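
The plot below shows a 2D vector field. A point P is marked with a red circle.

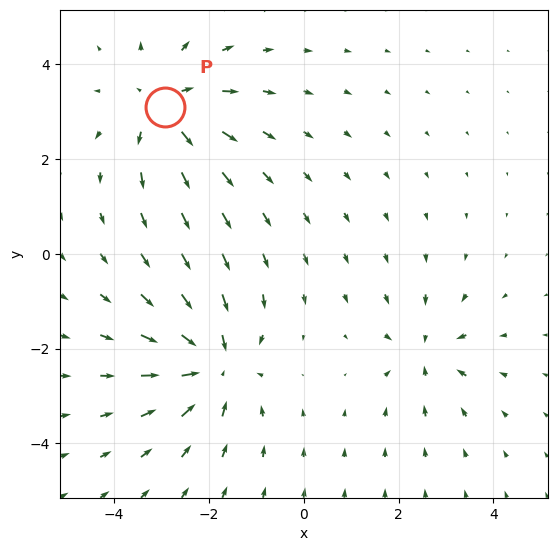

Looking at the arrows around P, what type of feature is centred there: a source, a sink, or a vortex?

source

At P (-2.9, 3.1) the arrows spread outward. Divergence about +4, curl ≈0 — positive divergence with near-zero curl is a source.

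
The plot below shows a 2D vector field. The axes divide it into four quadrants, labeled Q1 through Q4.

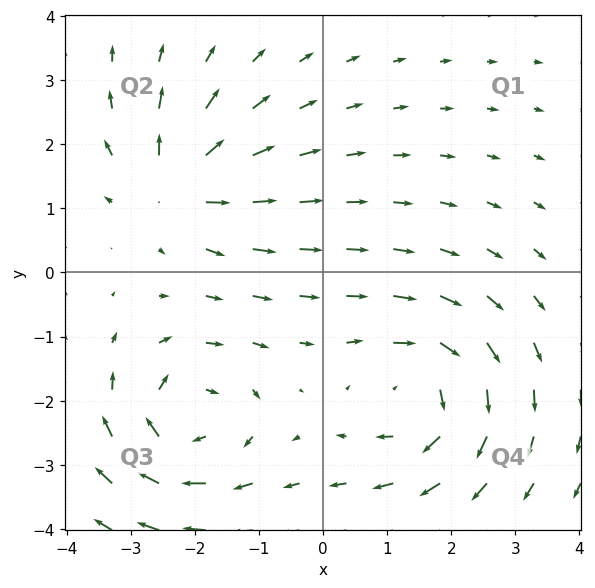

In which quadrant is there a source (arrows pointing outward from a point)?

Q2

The source sits at approximately (-2.3, 1.4), which lies in quadrant Q2. The divergence there is about +5, positive as expected for a source.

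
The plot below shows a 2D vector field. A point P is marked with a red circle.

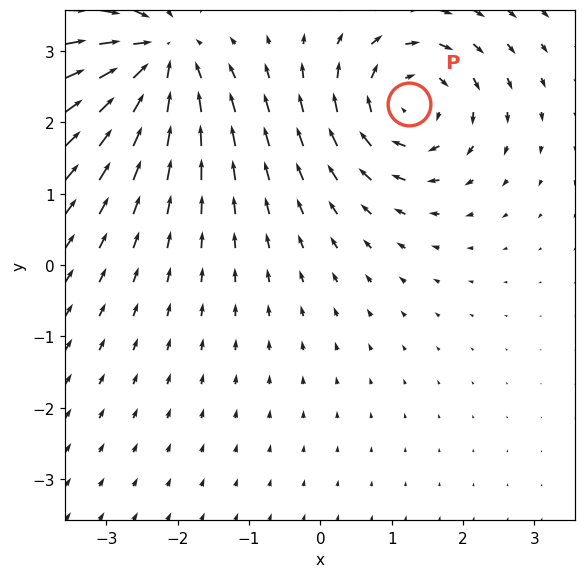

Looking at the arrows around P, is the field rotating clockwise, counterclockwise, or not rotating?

Near P at (1.2, 2.3) the arrows circulate clockwise. The curl (z-component) there is about -5; negative curl means clockwise rotation.

clockwise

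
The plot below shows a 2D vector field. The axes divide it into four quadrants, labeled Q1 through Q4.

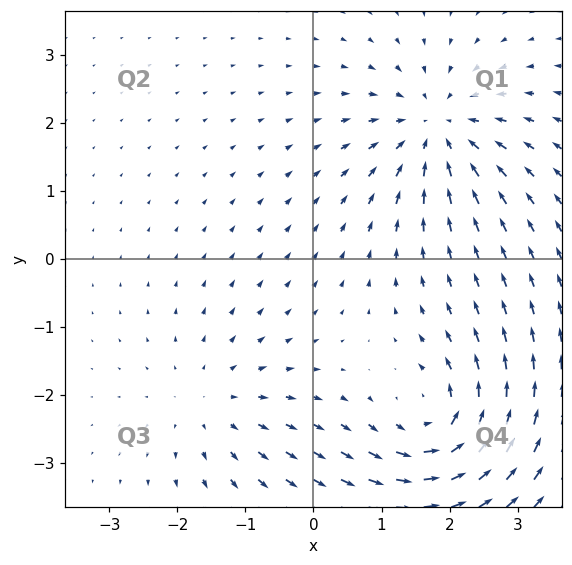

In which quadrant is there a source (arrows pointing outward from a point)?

The source sits at approximately (-1.5, -2.1), which lies in quadrant Q3. The divergence there is about +2, positive as expected for a source.

Q3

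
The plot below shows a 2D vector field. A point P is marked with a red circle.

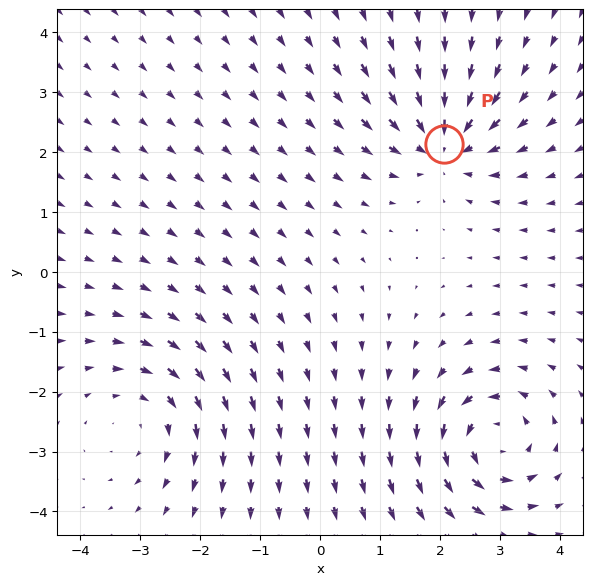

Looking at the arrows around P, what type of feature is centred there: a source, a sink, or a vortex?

At P (2.1, 2.1) the arrows converge inward. Divergence about -6, curl ≈0 — negative divergence with near-zero curl is a sink.

sink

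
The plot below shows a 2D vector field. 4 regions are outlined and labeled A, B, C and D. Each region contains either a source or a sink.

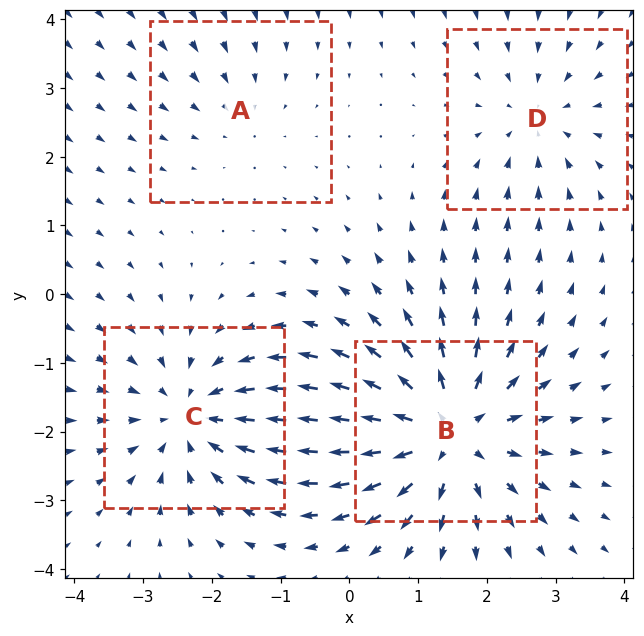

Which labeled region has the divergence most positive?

Divergence at each region's feature centre — A: about -2, B: about +6, C: about -5, D: about -3. Region B is most positive.

B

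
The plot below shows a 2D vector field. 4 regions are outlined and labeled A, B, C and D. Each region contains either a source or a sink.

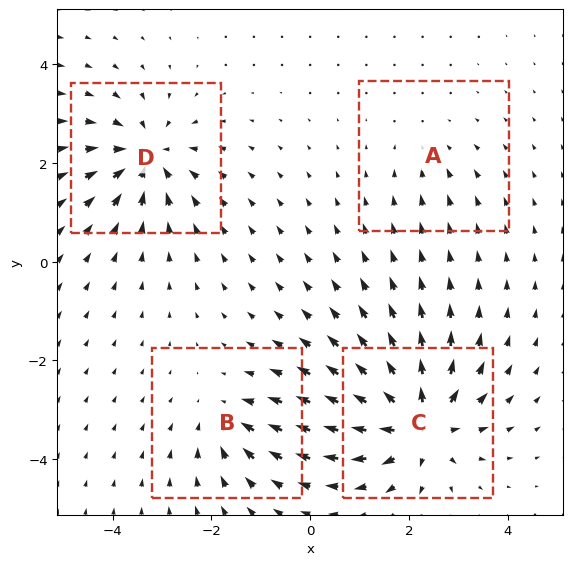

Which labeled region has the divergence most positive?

C

Divergence at each region's feature centre — A: about -2, B: about -4, C: about +8, D: about -6. Region C is most positive.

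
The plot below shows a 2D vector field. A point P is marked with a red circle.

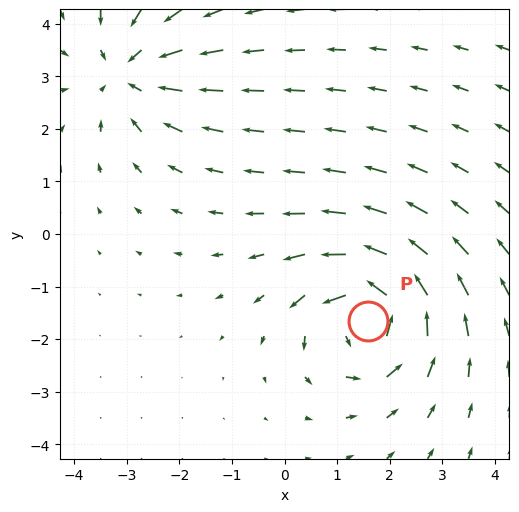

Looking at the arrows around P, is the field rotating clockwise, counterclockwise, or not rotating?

Near P at (1.6, -1.7) the arrows circulate counterclockwise. The curl (z-component) there is about +6; positive curl means counterclockwise rotation.

counterclockwise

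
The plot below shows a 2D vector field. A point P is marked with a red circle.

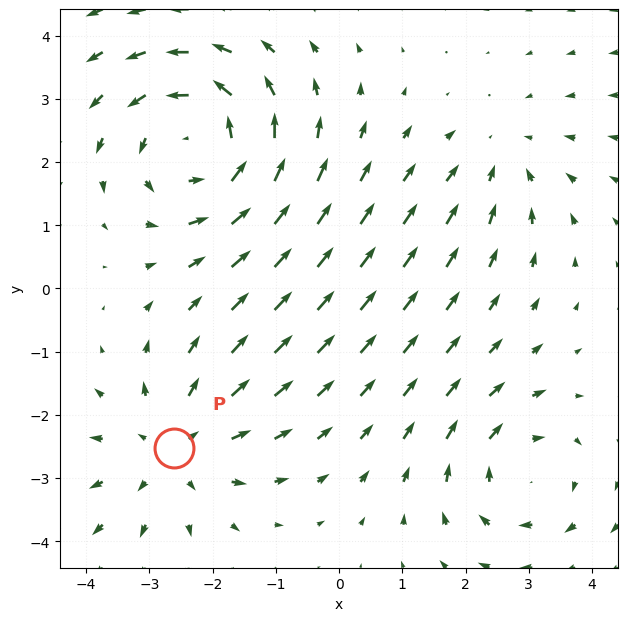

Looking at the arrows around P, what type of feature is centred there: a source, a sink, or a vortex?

At P (-2.6, -2.5) the arrows spread outward. Divergence about +3, curl ≈0 — positive divergence with near-zero curl is a source.

source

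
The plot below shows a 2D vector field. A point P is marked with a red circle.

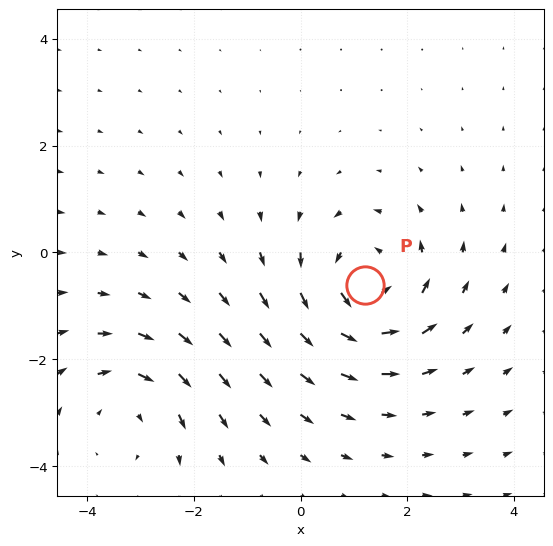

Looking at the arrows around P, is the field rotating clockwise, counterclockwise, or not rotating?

Near P at (1.2, -0.6) the arrows circulate counterclockwise. The curl (z-component) there is about +4; positive curl means counterclockwise rotation.

counterclockwise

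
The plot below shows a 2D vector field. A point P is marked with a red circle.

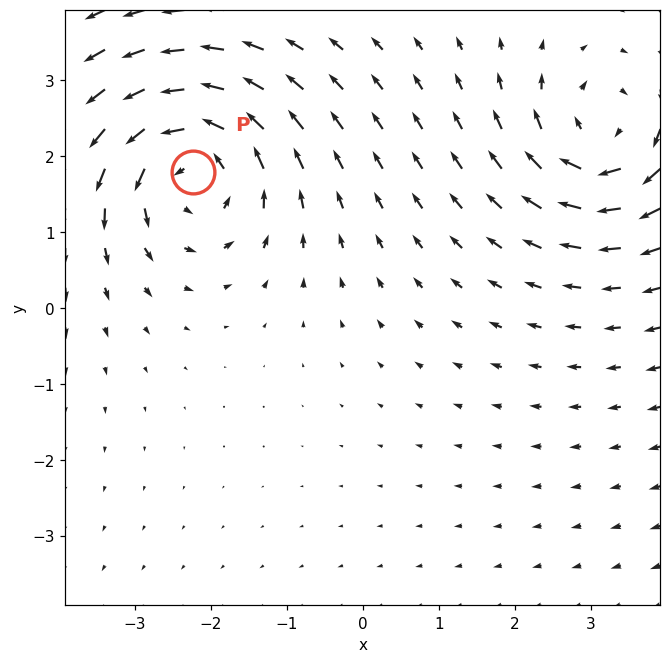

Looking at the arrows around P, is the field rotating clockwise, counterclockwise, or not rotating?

counterclockwise

Near P at (-2.2, 1.8) the arrows circulate counterclockwise. The curl (z-component) there is about +4; positive curl means counterclockwise rotation.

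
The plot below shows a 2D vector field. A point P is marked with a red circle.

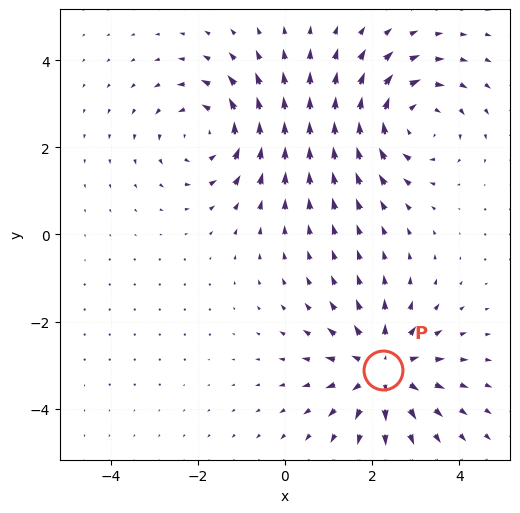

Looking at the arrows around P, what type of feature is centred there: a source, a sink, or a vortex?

source

At P (2.2, -3.1) the arrows spread outward. Divergence about +5, curl ≈0 — positive divergence with near-zero curl is a source.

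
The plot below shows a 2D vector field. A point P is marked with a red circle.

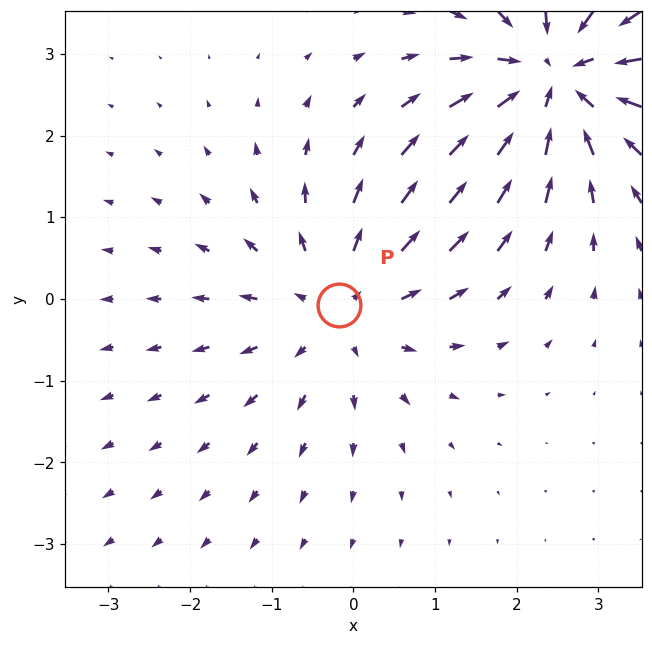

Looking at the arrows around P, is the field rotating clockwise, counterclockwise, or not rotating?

Near P at (-0.2, -0.1) the arrows show no circulation. The curl there is ≈0.

not rotating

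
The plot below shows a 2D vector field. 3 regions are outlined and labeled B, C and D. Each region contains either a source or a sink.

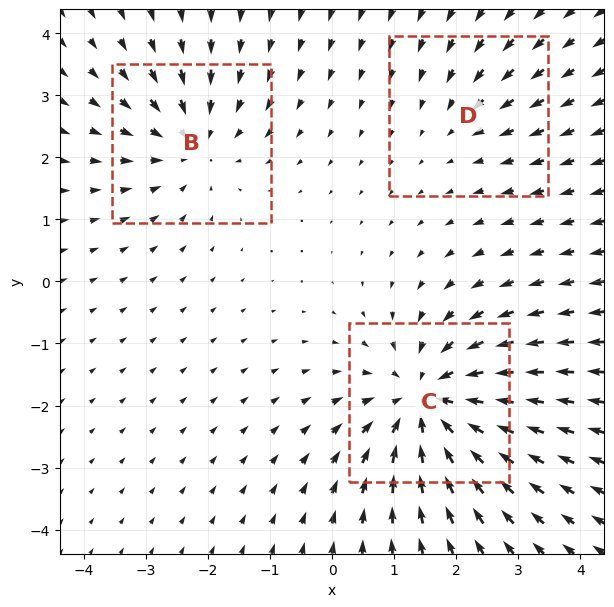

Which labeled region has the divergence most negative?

C

Divergence at each region's feature centre — B: about -3, C: about -5, D: about -2. Region C is most negative.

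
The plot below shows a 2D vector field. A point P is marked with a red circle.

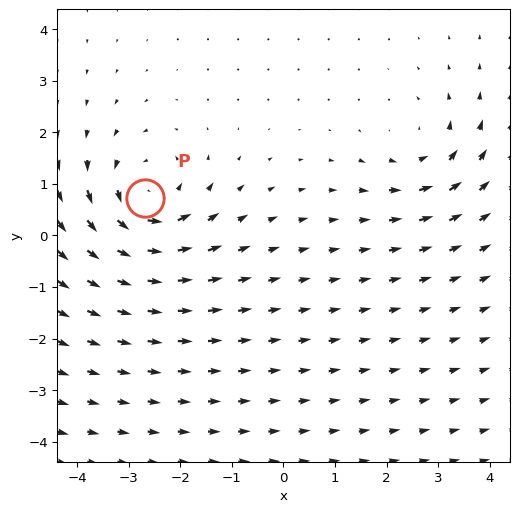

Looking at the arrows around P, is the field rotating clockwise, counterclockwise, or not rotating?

counterclockwise

Near P at (-2.7, 0.7) the arrows circulate counterclockwise. The curl (z-component) there is about +5; positive curl means counterclockwise rotation.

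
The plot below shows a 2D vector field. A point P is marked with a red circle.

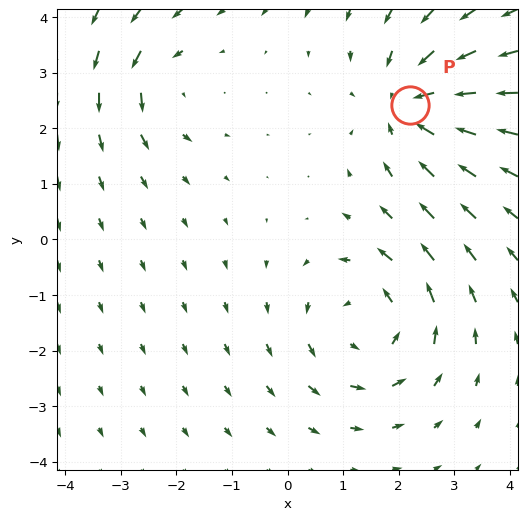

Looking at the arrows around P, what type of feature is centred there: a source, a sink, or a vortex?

At P (2.2, 2.4) the arrows converge inward. Divergence about -4, curl ≈0 — negative divergence with near-zero curl is a sink.

sink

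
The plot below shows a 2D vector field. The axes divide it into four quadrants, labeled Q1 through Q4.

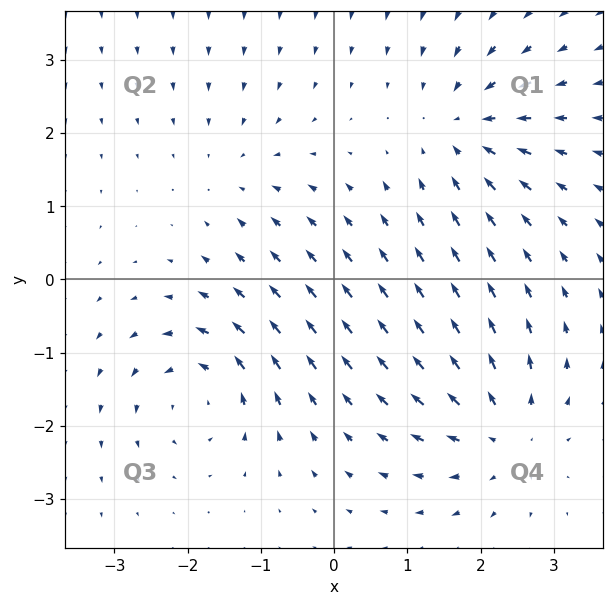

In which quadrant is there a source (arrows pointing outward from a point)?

The source sits at approximately (2.3, -2.1), which lies in quadrant Q4. The divergence there is about +5, positive as expected for a source.

Q4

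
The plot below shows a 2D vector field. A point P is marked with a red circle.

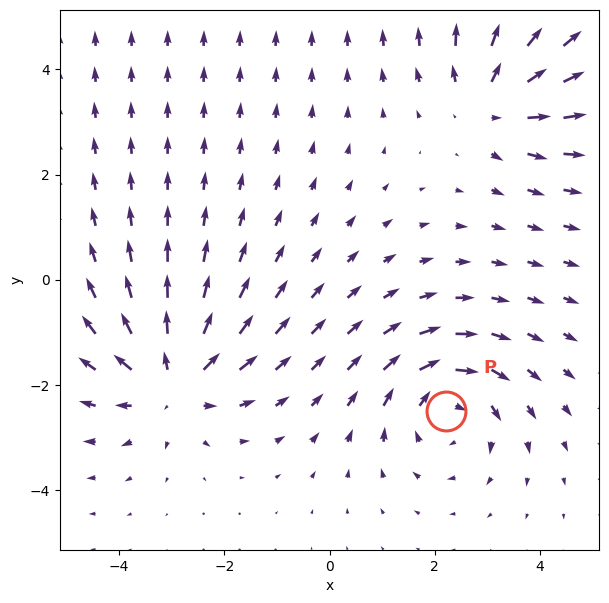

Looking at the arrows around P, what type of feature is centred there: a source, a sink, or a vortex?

At P (2.2, -2.5) the arrows circulate clockwise. Divergence ≈0, curl about -4 — near-zero divergence with nonzero curl is a vortex.

vortex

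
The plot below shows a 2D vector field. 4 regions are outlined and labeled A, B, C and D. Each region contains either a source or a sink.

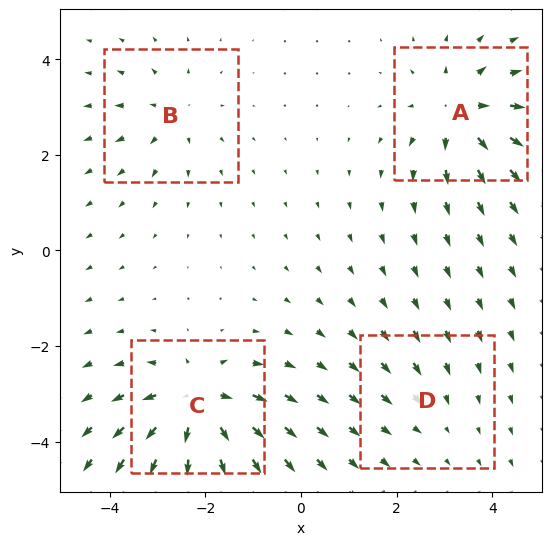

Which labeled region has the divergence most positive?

C

Divergence at each region's feature centre — A: about +6, B: about +4, C: about +7, D: about -2. Region C is most positive.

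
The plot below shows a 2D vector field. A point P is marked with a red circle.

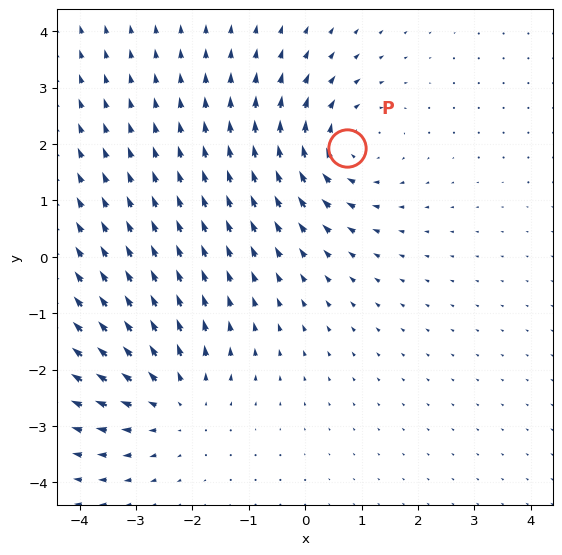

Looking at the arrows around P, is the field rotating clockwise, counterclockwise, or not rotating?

clockwise

Near P at (0.7, 1.9) the arrows circulate clockwise. The curl (z-component) there is about -3; negative curl means clockwise rotation.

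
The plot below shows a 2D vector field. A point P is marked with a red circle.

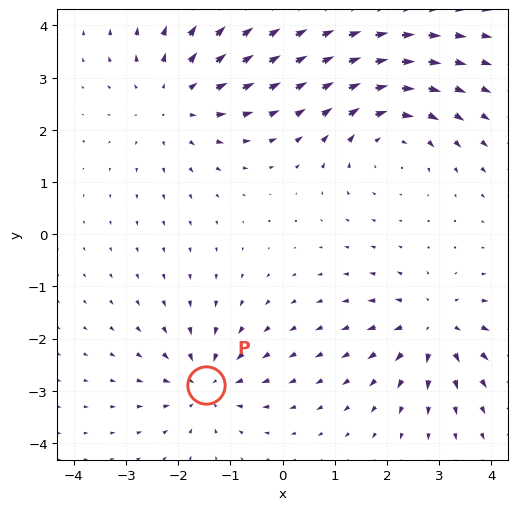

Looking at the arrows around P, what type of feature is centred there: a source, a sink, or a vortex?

At P (-1.5, -2.9) the arrows converge inward. Divergence about -4, curl ≈0 — negative divergence with near-zero curl is a sink.

sink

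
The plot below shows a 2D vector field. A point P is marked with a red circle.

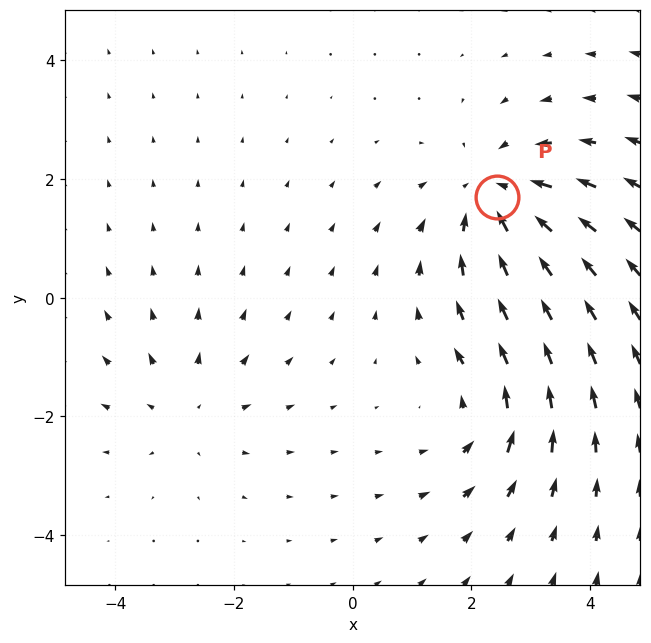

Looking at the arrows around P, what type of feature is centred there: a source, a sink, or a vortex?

sink

At P (2.4, 1.7) the arrows converge inward. Divergence about -4, curl ≈0 — negative divergence with near-zero curl is a sink.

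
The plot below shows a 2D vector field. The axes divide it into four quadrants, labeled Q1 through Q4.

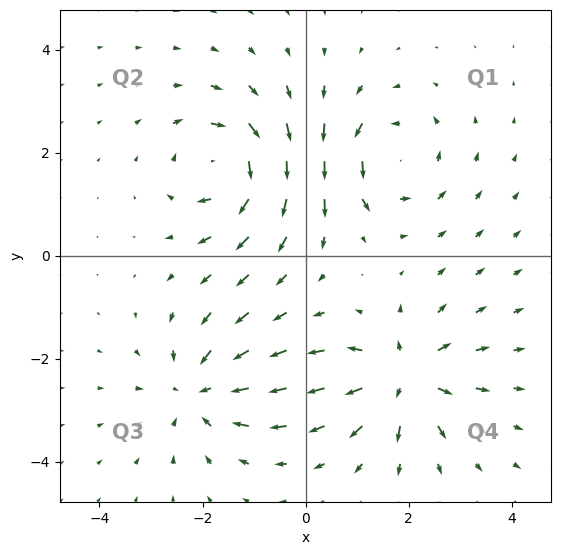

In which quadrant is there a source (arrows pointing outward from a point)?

Q4

The source sits at approximately (1.9, -2.4), which lies in quadrant Q4. The divergence there is about +5, positive as expected for a source.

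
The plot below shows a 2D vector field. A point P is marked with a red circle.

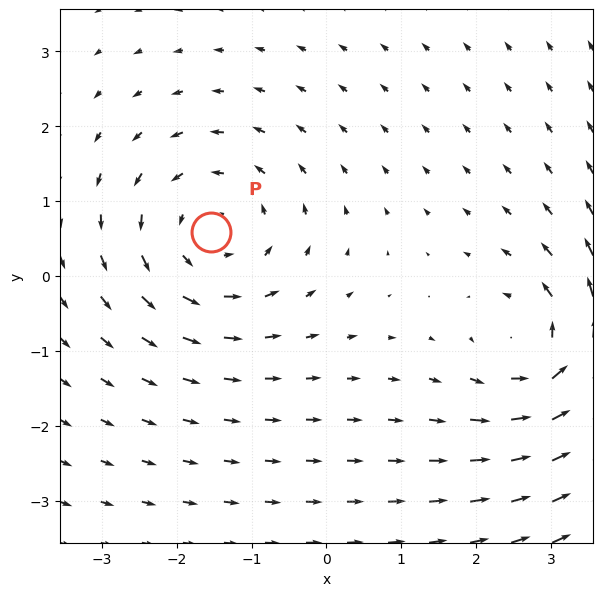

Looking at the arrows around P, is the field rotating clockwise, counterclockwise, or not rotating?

Near P at (-1.5, 0.6) the arrows circulate counterclockwise. The curl (z-component) there is about +3; positive curl means counterclockwise rotation.

counterclockwise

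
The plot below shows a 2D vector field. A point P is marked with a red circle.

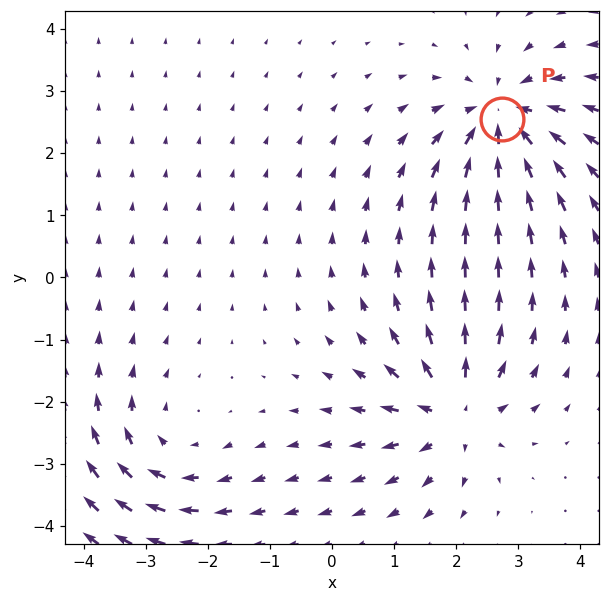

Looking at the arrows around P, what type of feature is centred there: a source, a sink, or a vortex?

At P (2.7, 2.5) the arrows converge inward. Divergence about -6, curl ≈0 — negative divergence with near-zero curl is a sink.

sink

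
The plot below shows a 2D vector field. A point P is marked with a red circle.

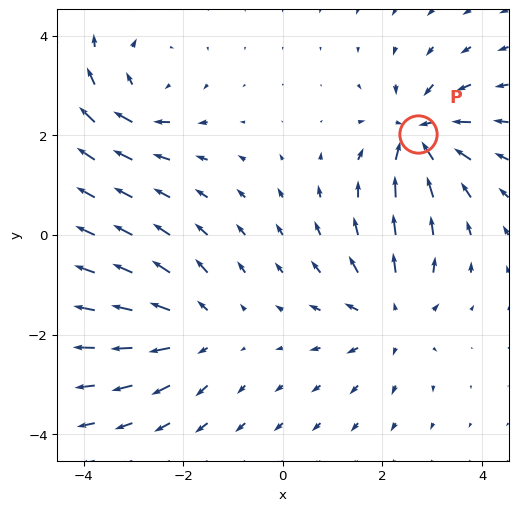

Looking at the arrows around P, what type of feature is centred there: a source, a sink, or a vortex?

At P (2.7, 2.0) the arrows converge inward. Divergence about -6, curl ≈0 — negative divergence with near-zero curl is a sink.

sink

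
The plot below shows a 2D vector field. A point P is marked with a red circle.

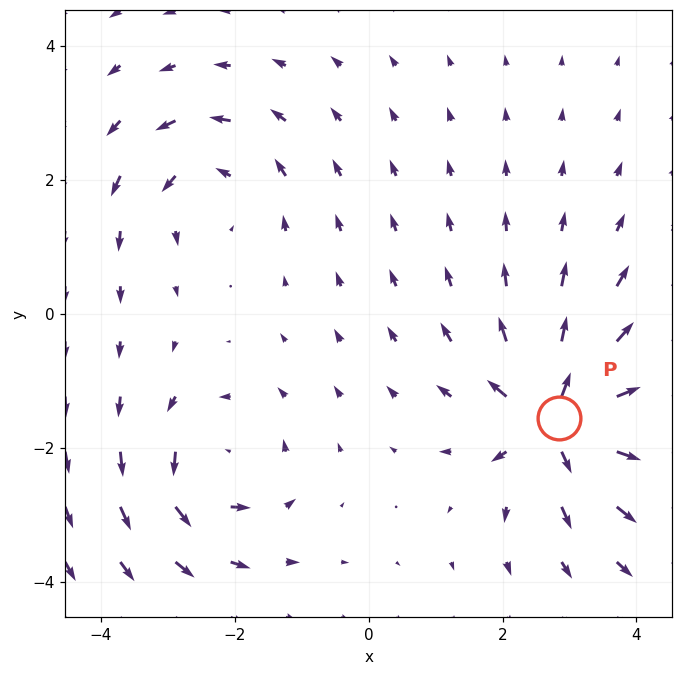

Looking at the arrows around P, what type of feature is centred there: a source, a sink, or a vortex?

source

At P (2.8, -1.6) the arrows spread outward. Divergence about +6, curl ≈0 — positive divergence with near-zero curl is a source.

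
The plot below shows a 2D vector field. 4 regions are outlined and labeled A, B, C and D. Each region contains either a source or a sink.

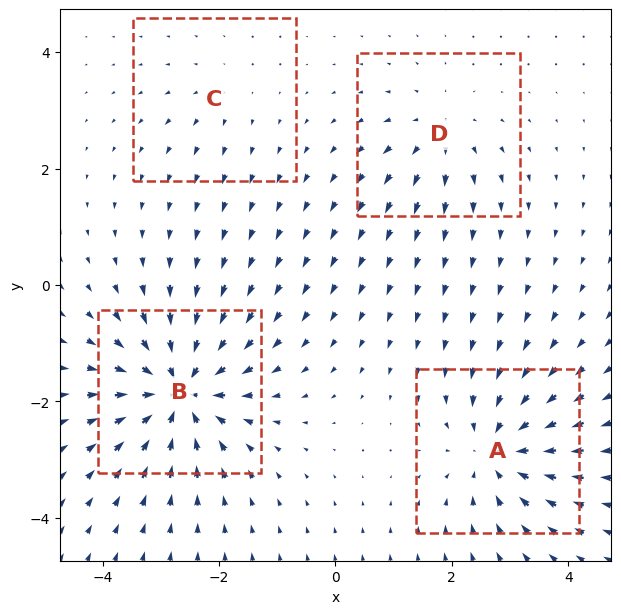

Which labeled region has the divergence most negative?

B

Divergence at each region's feature centre — A: about -6, B: about -8, C: about +2, D: about +4. Region B is most negative.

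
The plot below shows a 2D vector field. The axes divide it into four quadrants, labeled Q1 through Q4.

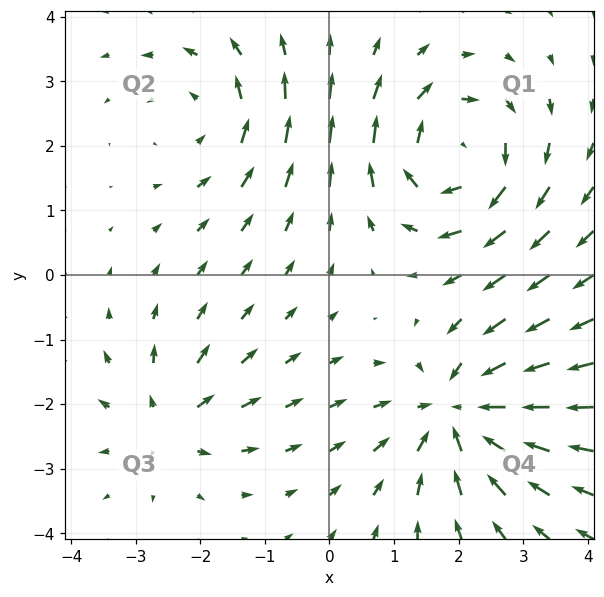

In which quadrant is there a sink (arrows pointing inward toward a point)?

Q4

The sink sits at approximately (2.0, -2.1), which lies in quadrant Q4. The divergence there is about -5, negative as expected for a sink.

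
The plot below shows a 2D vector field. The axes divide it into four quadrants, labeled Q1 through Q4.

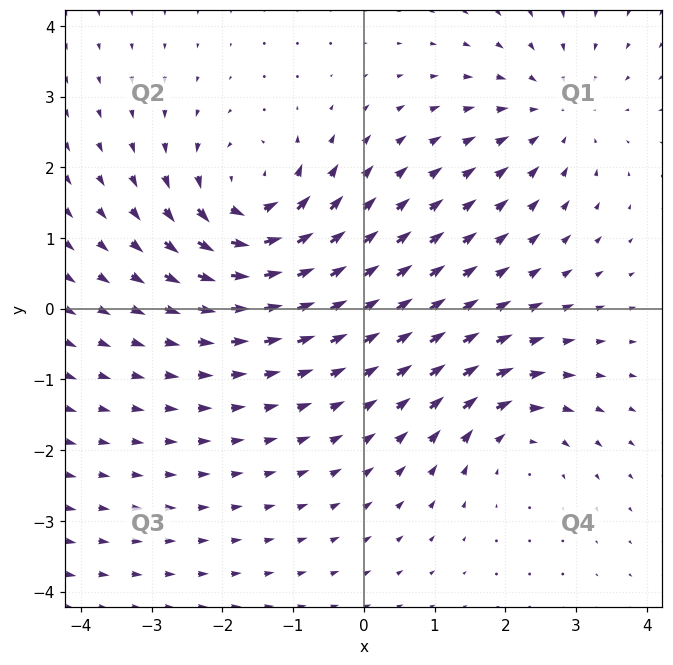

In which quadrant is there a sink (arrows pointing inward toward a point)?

Q1

The sink sits at approximately (2.7, 2.7), which lies in quadrant Q1. The divergence there is about -3, negative as expected for a sink.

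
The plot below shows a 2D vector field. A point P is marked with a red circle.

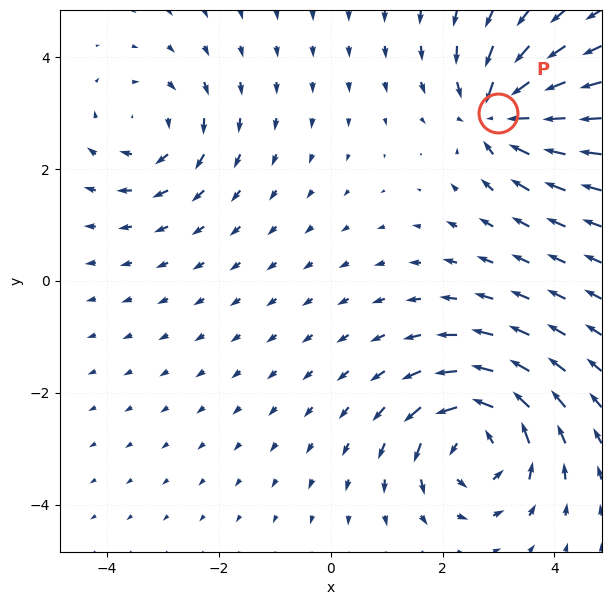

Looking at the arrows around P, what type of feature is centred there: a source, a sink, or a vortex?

sink

At P (3.0, 3.0) the arrows converge inward. Divergence about -5, curl ≈0 — negative divergence with near-zero curl is a sink.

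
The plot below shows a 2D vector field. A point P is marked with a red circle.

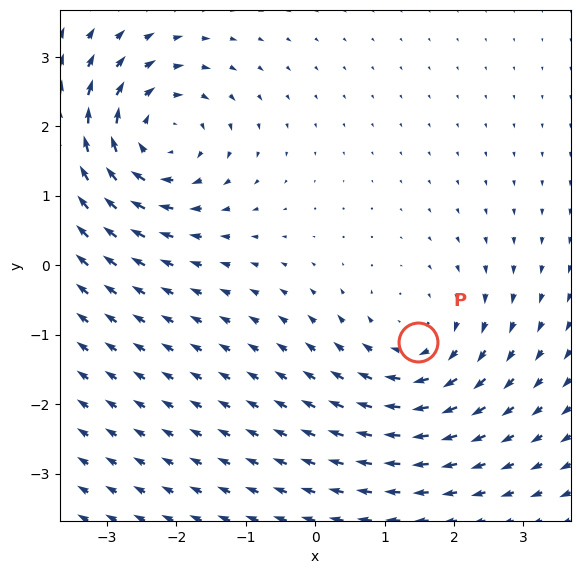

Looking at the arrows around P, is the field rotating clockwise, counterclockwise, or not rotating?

Near P at (1.5, -1.1) the arrows circulate clockwise. The curl (z-component) there is about -3; negative curl means clockwise rotation.

clockwise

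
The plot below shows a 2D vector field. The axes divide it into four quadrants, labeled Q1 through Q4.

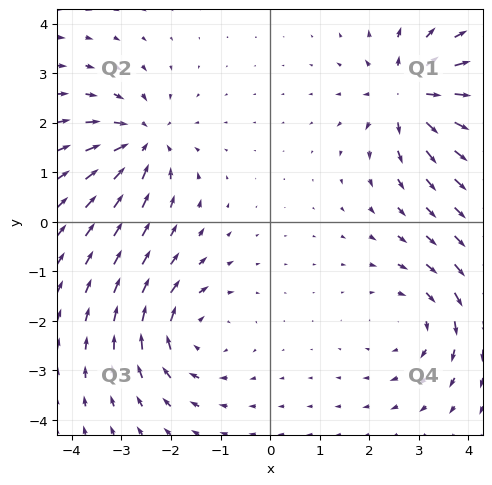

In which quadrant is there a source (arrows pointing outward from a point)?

The source sits at approximately (2.8, 2.6), which lies in quadrant Q1. The divergence there is about +6, positive as expected for a source.

Q1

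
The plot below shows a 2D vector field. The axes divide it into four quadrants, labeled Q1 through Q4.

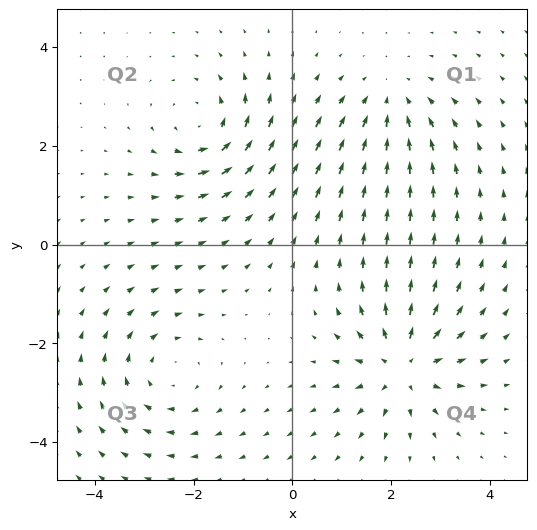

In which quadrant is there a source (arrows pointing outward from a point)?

Q4

The source sits at approximately (2.2, -2.4), which lies in quadrant Q4. The divergence there is about +6, positive as expected for a source.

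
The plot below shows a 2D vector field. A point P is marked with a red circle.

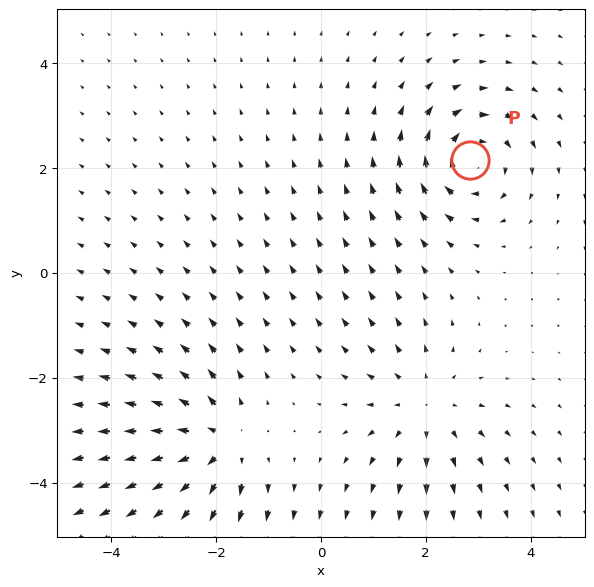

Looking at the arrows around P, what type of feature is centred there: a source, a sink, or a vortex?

At P (2.8, 2.1) the arrows circulate clockwise. Divergence ≈0, curl about -6 — near-zero divergence with nonzero curl is a vortex.

vortex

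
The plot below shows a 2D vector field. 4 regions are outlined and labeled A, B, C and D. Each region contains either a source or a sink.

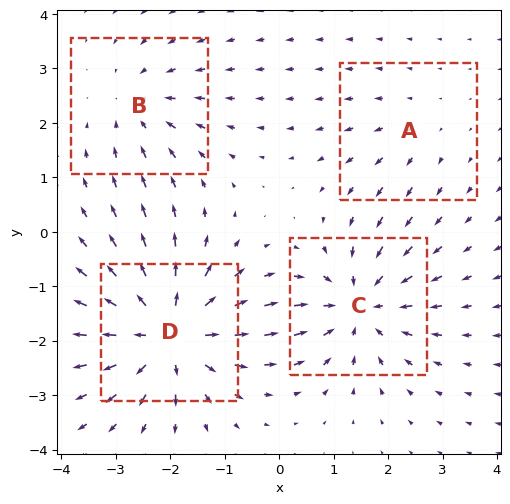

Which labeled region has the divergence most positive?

D

Divergence at each region's feature centre — A: about +2, B: about -3, C: about -5, D: about +7. Region D is most positive.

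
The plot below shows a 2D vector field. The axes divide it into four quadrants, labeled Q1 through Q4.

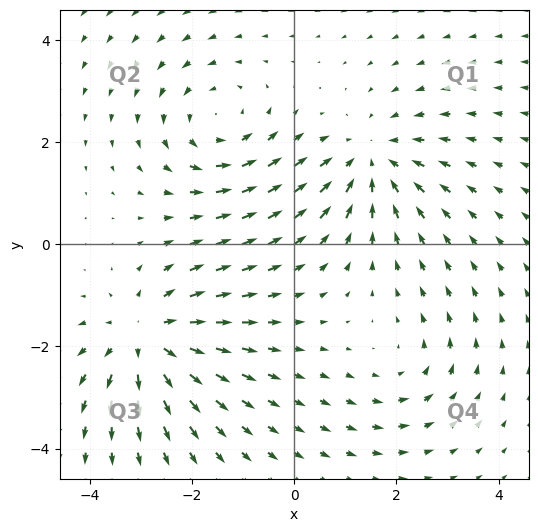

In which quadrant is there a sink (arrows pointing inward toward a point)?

Q1

The sink sits at approximately (1.5, 1.6), which lies in quadrant Q1. The divergence there is about -3, negative as expected for a sink.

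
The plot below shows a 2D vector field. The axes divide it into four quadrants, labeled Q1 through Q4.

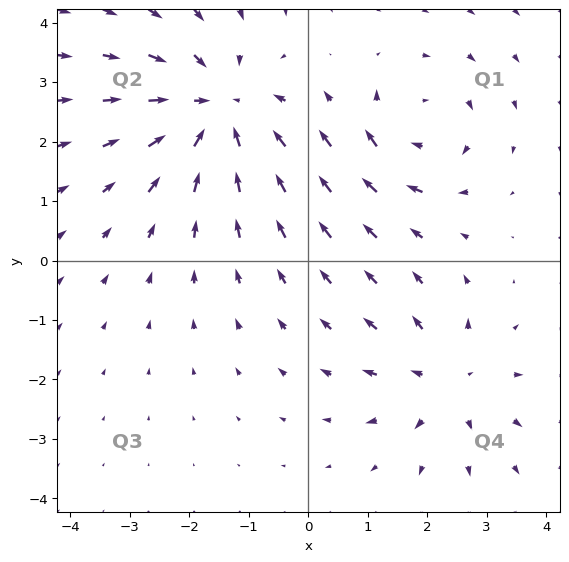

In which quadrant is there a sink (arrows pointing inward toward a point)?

The sink sits at approximately (-1.5, 2.5), which lies in quadrant Q2. The divergence there is about -5, negative as expected for a sink.

Q2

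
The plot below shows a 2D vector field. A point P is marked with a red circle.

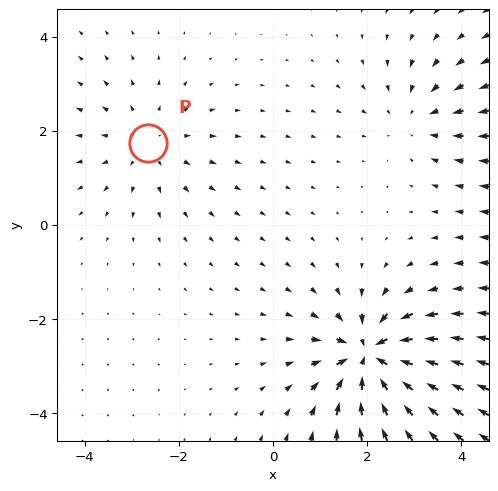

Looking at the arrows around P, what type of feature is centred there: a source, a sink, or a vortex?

source

At P (-2.7, 1.7) the arrows spread outward. Divergence about +3, curl ≈0 — positive divergence with near-zero curl is a source.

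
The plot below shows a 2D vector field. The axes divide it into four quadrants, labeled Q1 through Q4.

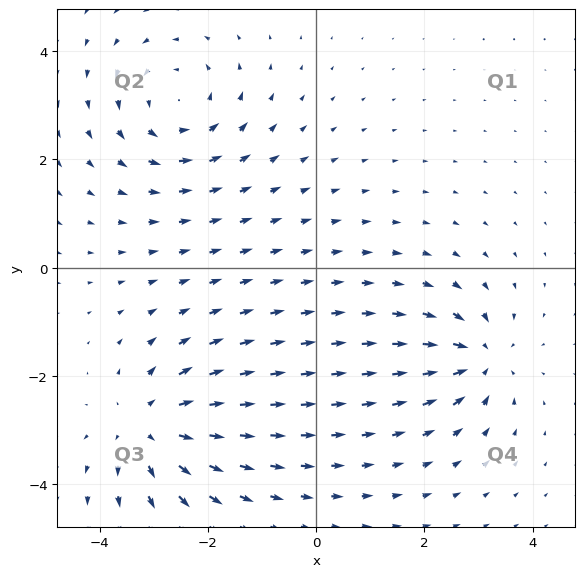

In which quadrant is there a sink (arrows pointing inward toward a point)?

The sink sits at approximately (3.0, -1.7), which lies in quadrant Q4. The divergence there is about -6, negative as expected for a sink.

Q4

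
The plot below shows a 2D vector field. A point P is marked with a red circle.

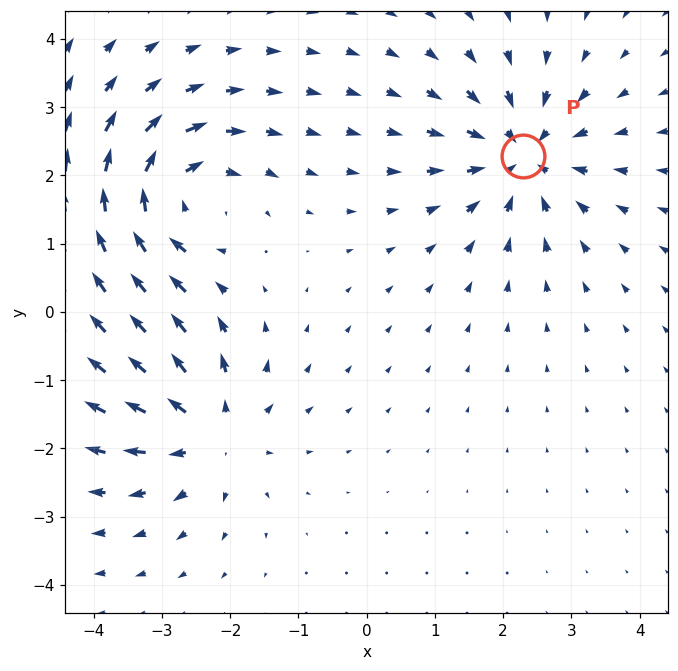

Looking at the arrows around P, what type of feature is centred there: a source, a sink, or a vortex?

sink

At P (2.3, 2.3) the arrows converge inward. Divergence about -5, curl ≈0 — negative divergence with near-zero curl is a sink.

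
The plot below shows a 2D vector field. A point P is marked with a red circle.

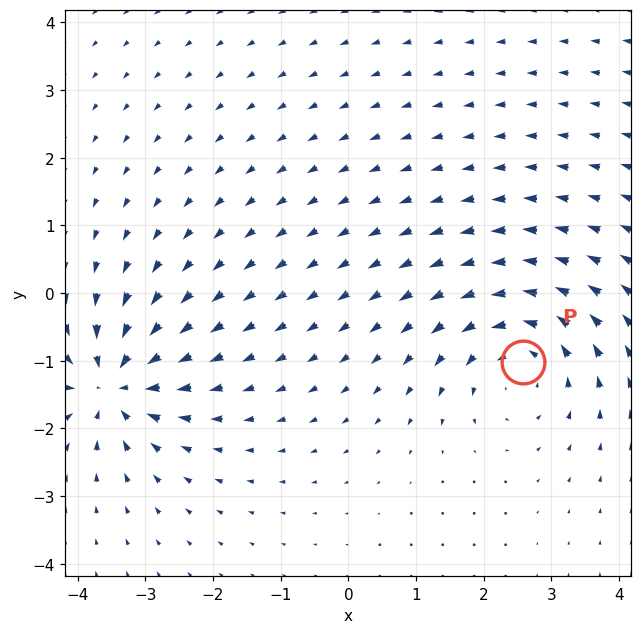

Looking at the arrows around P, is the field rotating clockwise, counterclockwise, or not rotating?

counterclockwise

Near P at (2.6, -1.0) the arrows circulate counterclockwise. The curl (z-component) there is about +5; positive curl means counterclockwise rotation.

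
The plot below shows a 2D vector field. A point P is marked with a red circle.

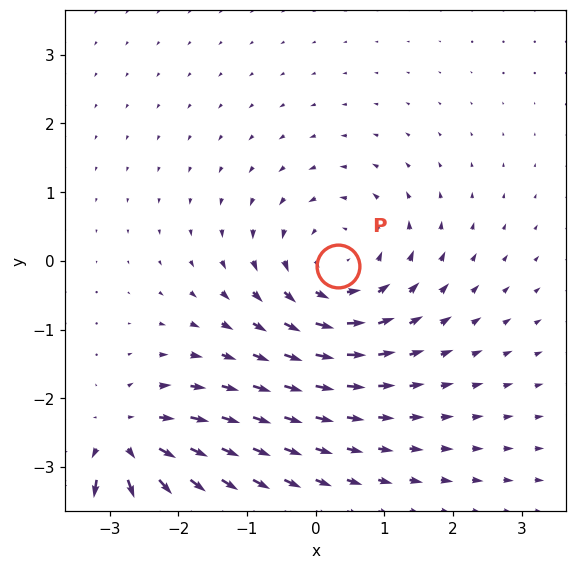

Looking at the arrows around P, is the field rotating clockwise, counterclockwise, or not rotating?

Near P at (0.3, -0.1) the arrows circulate counterclockwise. The curl (z-component) there is about +3; positive curl means counterclockwise rotation.

counterclockwise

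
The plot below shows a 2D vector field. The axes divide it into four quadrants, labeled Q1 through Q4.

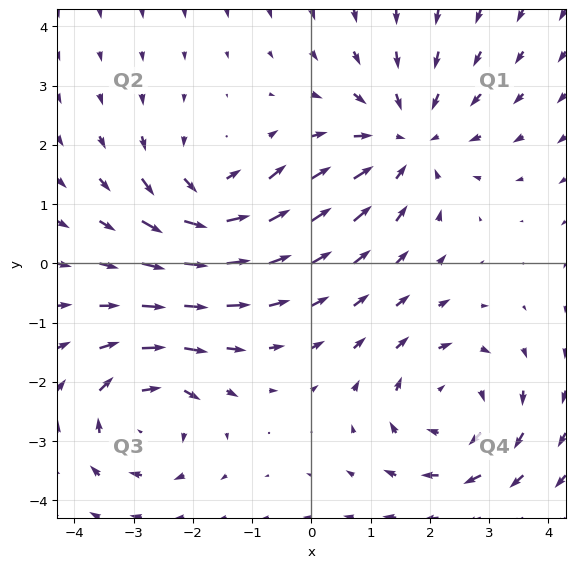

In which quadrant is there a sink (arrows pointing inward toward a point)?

The sink sits at approximately (1.6, 2.1), which lies in quadrant Q1. The divergence there is about -4, negative as expected for a sink.

Q1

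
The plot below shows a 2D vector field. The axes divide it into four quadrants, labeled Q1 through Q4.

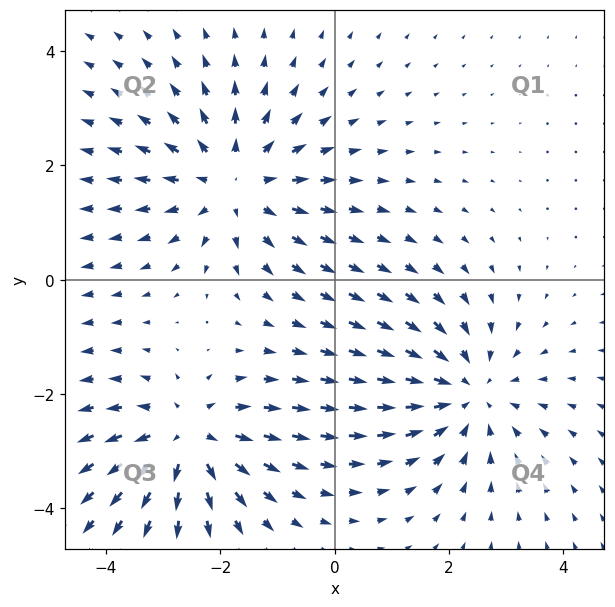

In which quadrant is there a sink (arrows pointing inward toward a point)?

The sink sits at approximately (2.3, -2.0), which lies in quadrant Q4. The divergence there is about -4, negative as expected for a sink.

Q4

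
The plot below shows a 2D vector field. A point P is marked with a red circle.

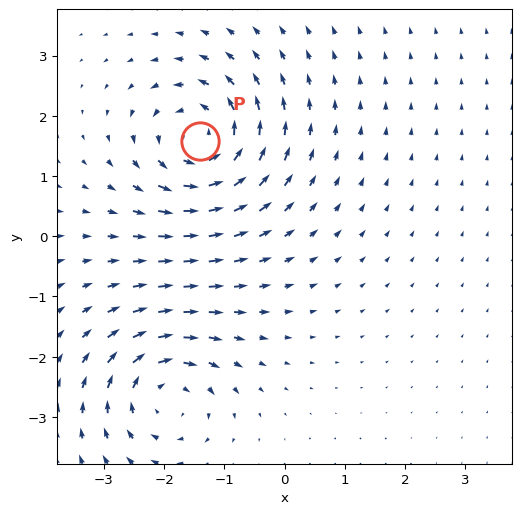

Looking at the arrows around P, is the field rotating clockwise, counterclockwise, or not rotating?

counterclockwise

Near P at (-1.4, 1.6) the arrows circulate counterclockwise. The curl (z-component) there is about +4; positive curl means counterclockwise rotation.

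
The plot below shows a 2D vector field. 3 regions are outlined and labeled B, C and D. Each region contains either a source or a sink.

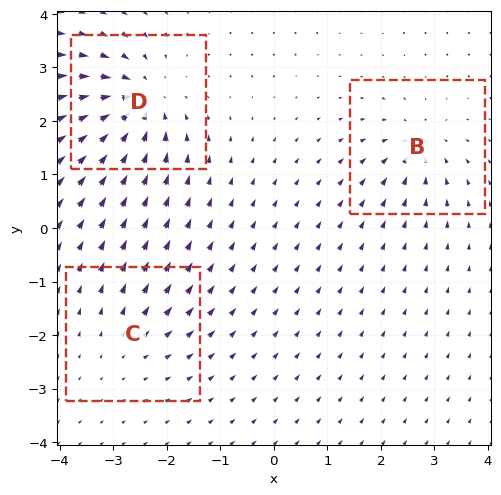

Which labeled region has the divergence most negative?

Divergence at each region's feature centre — B: about -4, C: about +3, D: about -6. Region D is most negative.

D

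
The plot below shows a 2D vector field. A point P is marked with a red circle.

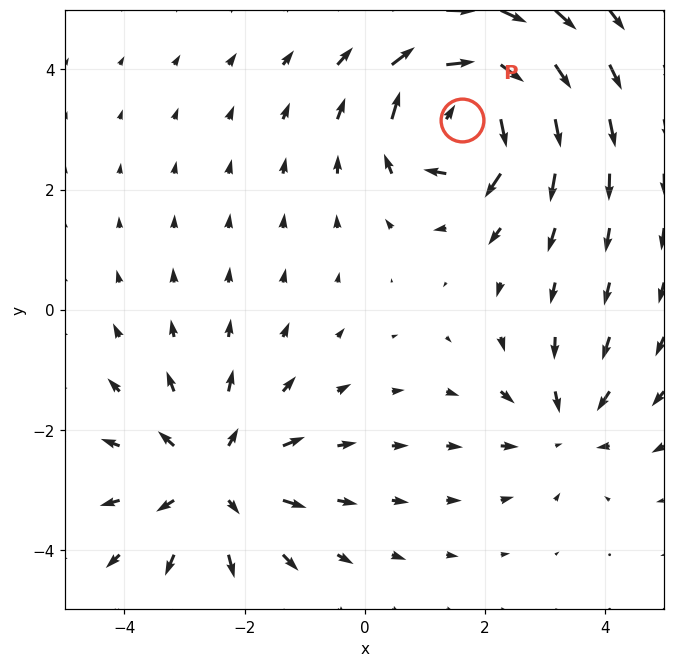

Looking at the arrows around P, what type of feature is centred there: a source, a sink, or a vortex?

At P (1.6, 3.2) the arrows circulate clockwise. Divergence ≈0, curl about -7 — near-zero divergence with nonzero curl is a vortex.

vortex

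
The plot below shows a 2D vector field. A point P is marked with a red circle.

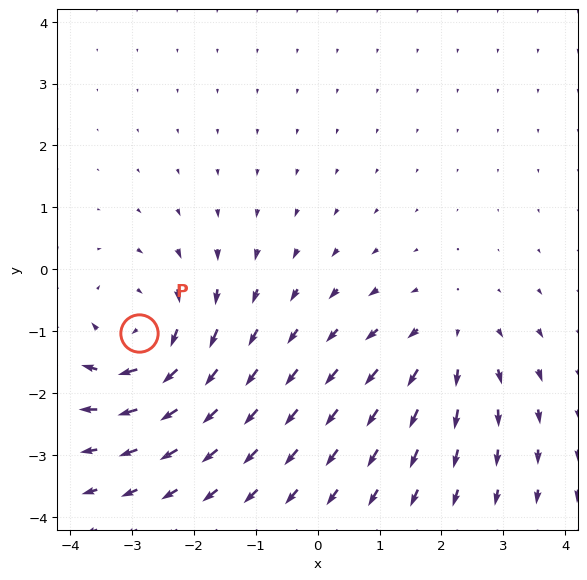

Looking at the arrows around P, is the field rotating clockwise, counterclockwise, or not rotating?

clockwise

Near P at (-2.9, -1.0) the arrows circulate clockwise. The curl (z-component) there is about -4; negative curl means clockwise rotation.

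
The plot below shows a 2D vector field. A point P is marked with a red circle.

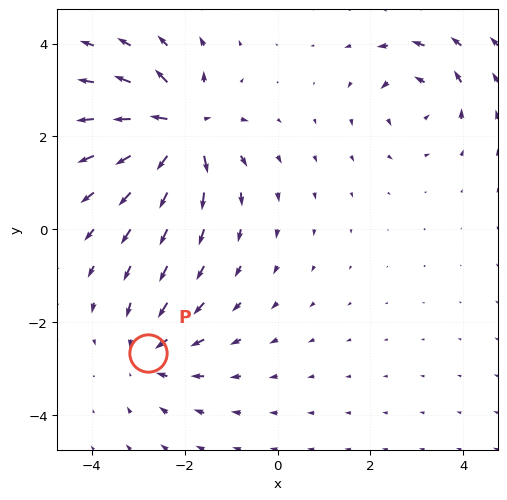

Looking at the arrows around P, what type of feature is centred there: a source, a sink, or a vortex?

At P (-2.8, -2.7) the arrows converge inward. Divergence about -3, curl ≈0 — negative divergence with near-zero curl is a sink.

sink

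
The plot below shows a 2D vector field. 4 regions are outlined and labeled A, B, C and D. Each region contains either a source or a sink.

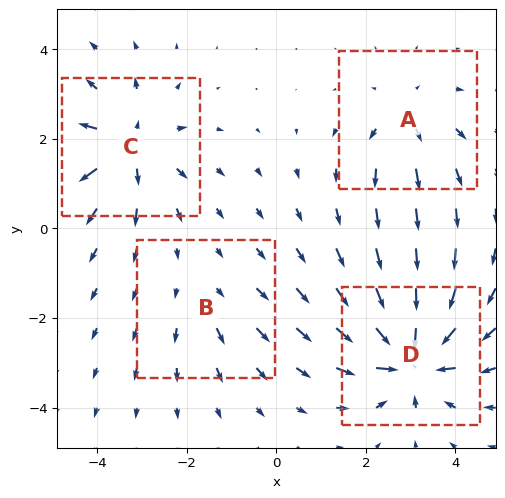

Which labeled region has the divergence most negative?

Divergence at each region's feature centre — A: about +4, B: about +2, C: about +6, D: about -8. Region D is most negative.

D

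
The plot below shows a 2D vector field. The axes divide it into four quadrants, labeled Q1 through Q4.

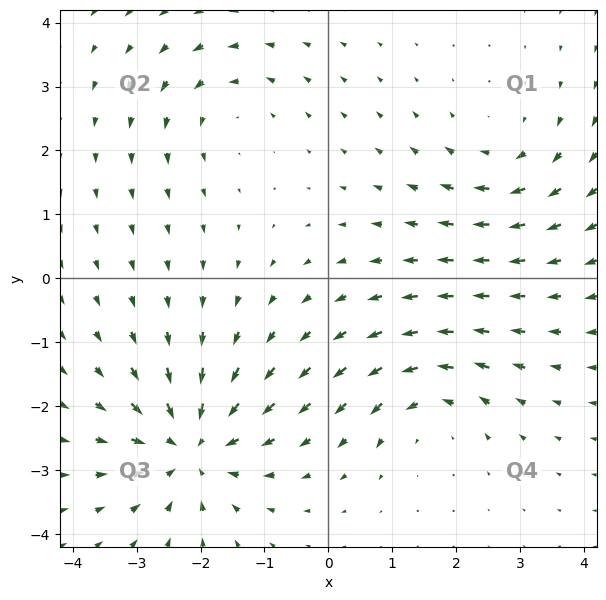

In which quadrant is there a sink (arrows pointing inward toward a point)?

The sink sits at approximately (-2.1, -2.6), which lies in quadrant Q3. The divergence there is about -5, negative as expected for a sink.

Q3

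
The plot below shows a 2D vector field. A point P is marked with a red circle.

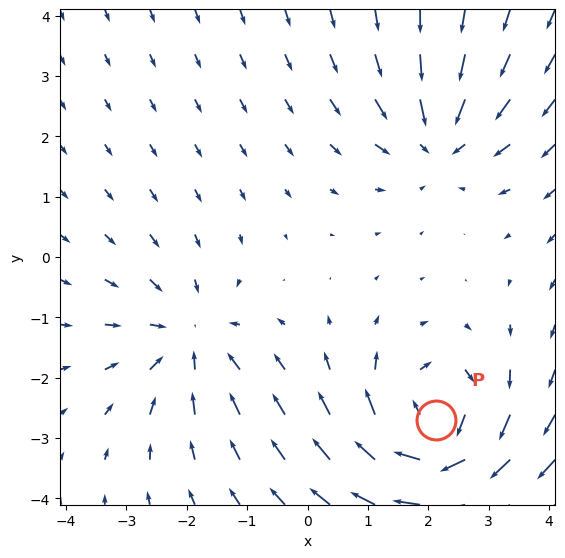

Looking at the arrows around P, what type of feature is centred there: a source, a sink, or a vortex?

vortex

At P (2.1, -2.7) the arrows circulate clockwise. Divergence ≈0, curl about -6 — near-zero divergence with nonzero curl is a vortex.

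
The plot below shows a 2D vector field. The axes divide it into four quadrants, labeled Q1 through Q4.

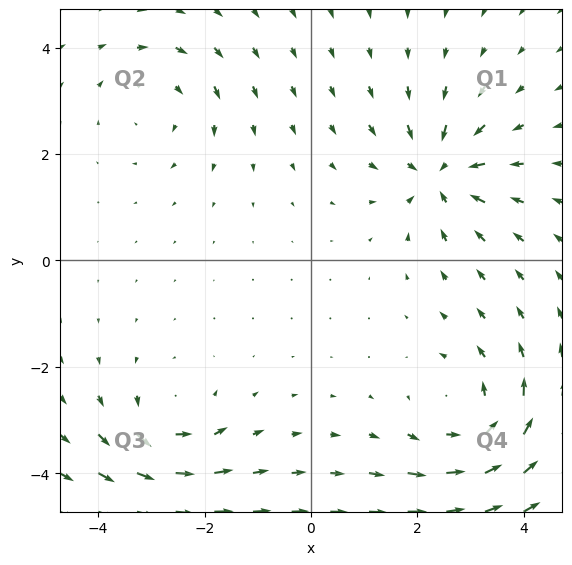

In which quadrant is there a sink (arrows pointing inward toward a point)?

The sink sits at approximately (2.4, 1.6), which lies in quadrant Q1. The divergence there is about -5, negative as expected for a sink.

Q1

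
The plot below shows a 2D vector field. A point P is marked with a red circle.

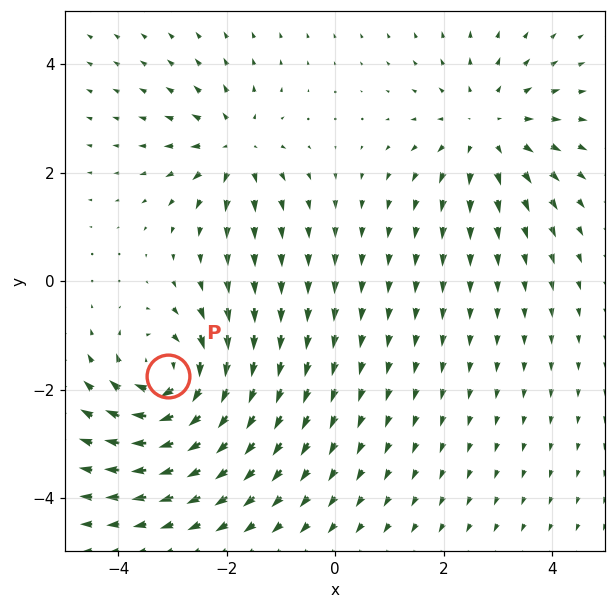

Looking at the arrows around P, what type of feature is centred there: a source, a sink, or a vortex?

vortex

At P (-3.1, -1.8) the arrows circulate clockwise. Divergence ≈0, curl about -5 — near-zero divergence with nonzero curl is a vortex.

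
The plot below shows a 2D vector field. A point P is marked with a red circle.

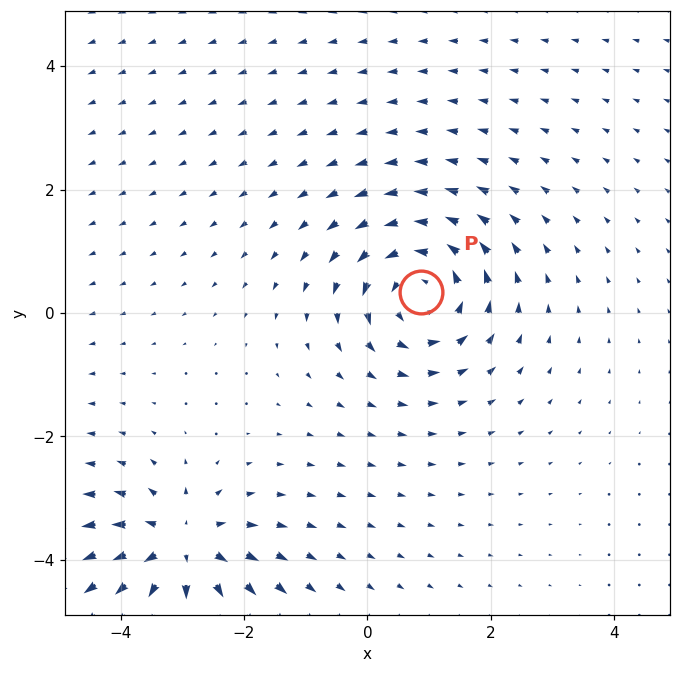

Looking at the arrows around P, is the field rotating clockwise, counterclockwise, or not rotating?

counterclockwise

Near P at (0.9, 0.3) the arrows circulate counterclockwise. The curl (z-component) there is about +5; positive curl means counterclockwise rotation.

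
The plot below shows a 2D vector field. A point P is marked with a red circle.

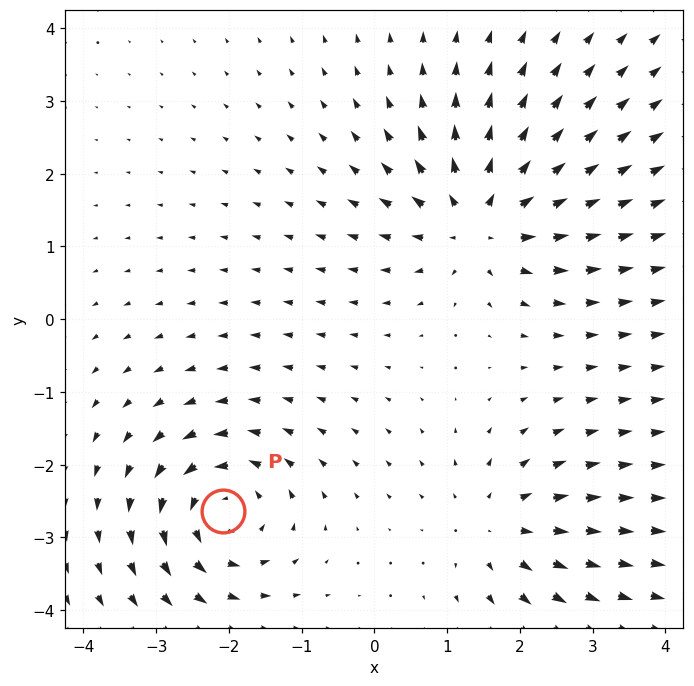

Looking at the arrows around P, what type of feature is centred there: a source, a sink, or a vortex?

vortex

At P (-2.1, -2.6) the arrows circulate counterclockwise. Divergence ≈0, curl about +6 — near-zero divergence with nonzero curl is a vortex.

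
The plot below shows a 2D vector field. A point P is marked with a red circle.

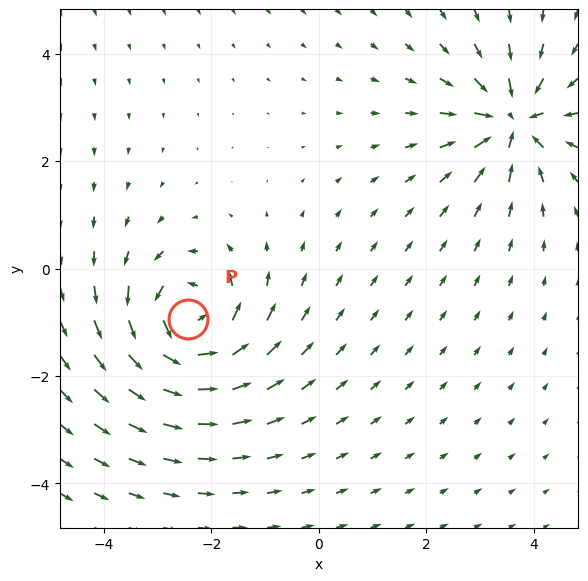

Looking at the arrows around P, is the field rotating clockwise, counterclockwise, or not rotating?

Near P at (-2.4, -0.9) the arrows circulate counterclockwise. The curl (z-component) there is about +5; positive curl means counterclockwise rotation.

counterclockwise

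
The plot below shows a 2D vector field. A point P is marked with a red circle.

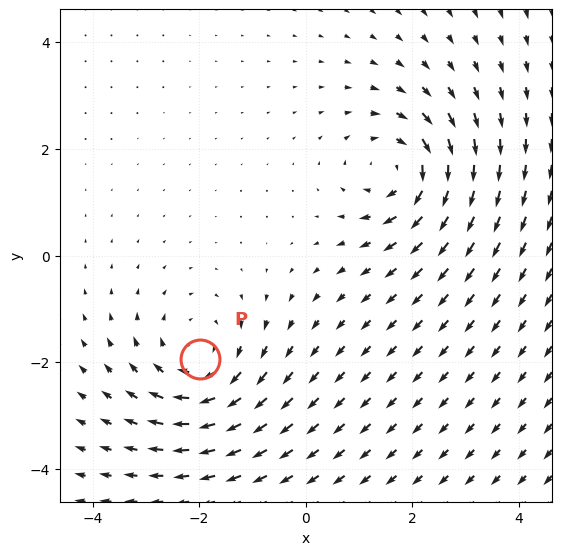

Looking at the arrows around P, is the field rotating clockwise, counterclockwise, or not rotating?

Near P at (-2.0, -1.9) the arrows circulate clockwise. The curl (z-component) there is about -4; negative curl means clockwise rotation.

clockwise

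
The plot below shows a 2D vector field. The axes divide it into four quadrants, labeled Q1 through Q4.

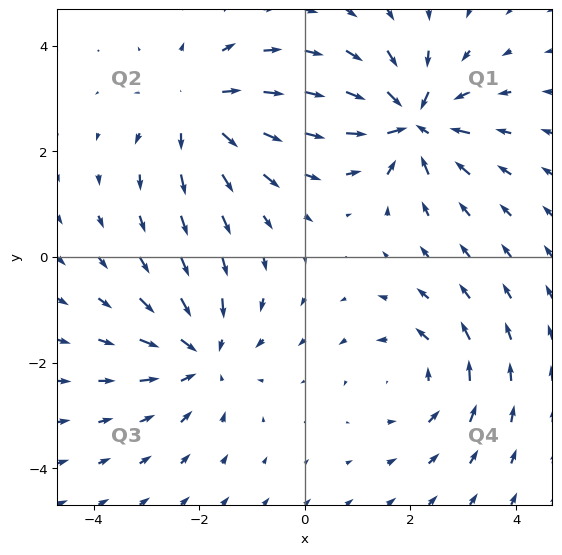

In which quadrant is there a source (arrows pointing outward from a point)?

Q2

The source sits at approximately (-2.0, 2.8), which lies in quadrant Q2. The divergence there is about +4, positive as expected for a source.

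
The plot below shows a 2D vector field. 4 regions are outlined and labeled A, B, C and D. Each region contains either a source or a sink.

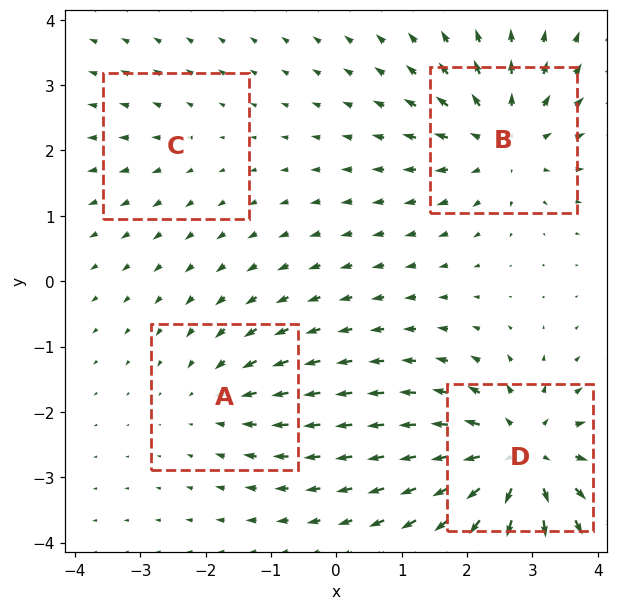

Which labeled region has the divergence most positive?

Divergence at each region's feature centre — A: about -3, B: about +5, C: about +2, D: about +7. Region D is most positive.

D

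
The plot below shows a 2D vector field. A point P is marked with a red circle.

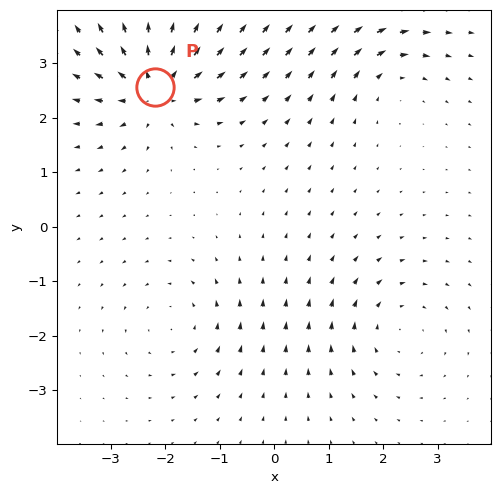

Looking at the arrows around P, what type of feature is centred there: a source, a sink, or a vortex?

source

At P (-2.2, 2.6) the arrows spread outward. Divergence about +6, curl ≈0 — positive divergence with near-zero curl is a source.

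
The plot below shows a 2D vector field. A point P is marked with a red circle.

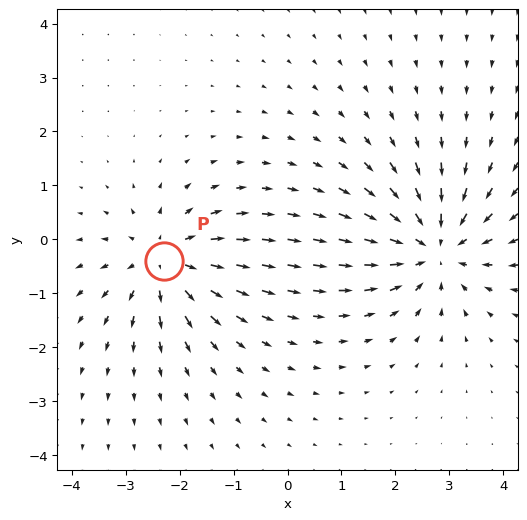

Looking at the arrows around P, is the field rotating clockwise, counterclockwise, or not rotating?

not rotating

Near P at (-2.3, -0.4) the arrows show no circulation. The curl there is ≈0.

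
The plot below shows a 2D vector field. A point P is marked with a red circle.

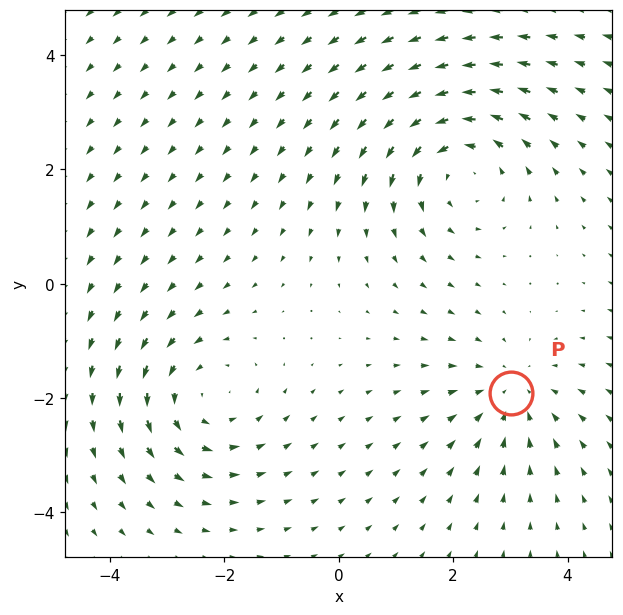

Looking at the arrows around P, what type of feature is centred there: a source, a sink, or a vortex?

At P (3.0, -1.9) the arrows converge inward. Divergence about -3, curl ≈0 — negative divergence with near-zero curl is a sink.

sink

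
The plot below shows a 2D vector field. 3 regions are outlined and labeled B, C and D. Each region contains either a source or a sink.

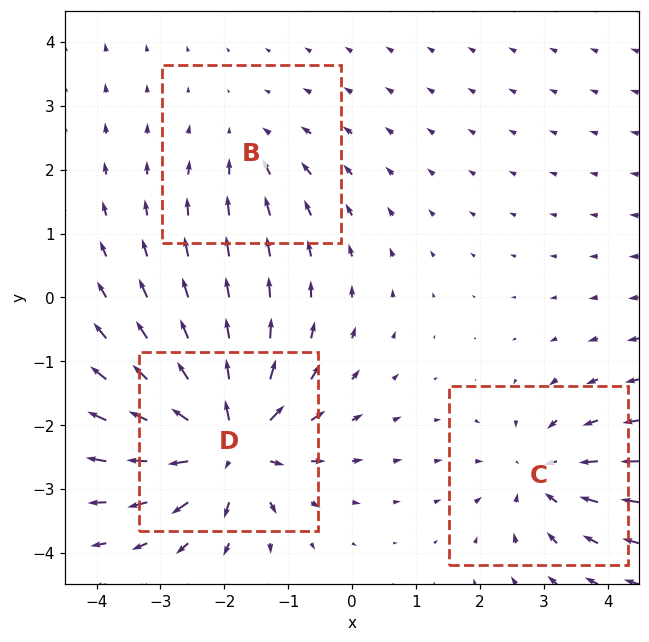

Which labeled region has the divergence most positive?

D

Divergence at each region's feature centre — B: about -2, C: about -4, D: about +7. Region D is most positive.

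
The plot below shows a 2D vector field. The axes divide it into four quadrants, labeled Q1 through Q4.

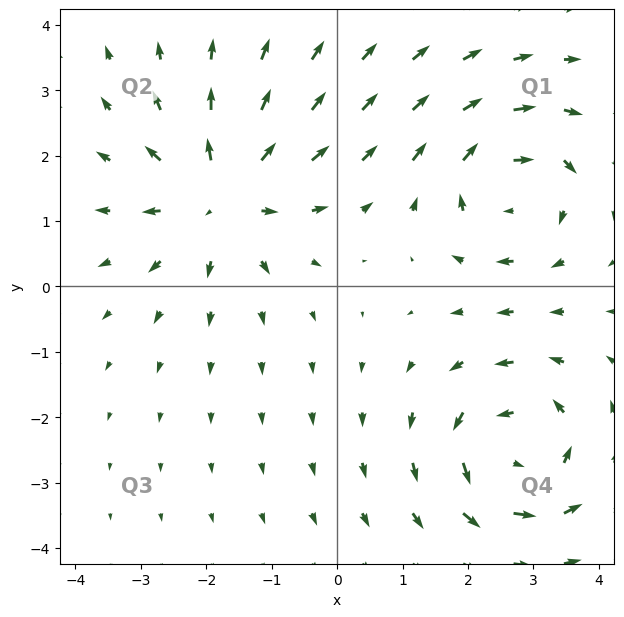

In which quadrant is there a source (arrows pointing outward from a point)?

Q2

The source sits at approximately (-1.8, 1.4), which lies in quadrant Q2. The divergence there is about +4, positive as expected for a source.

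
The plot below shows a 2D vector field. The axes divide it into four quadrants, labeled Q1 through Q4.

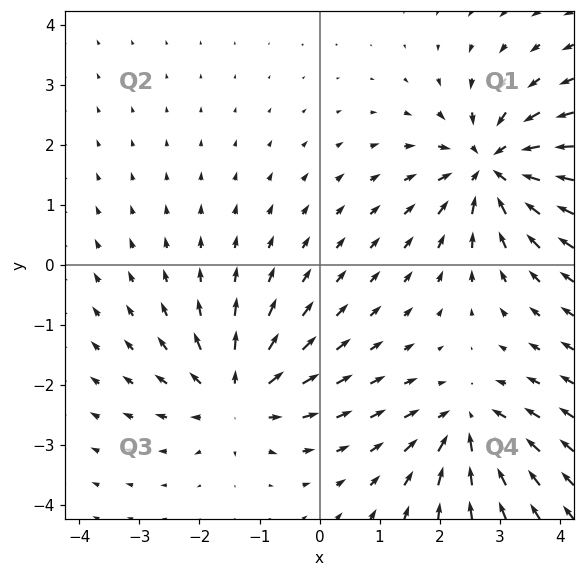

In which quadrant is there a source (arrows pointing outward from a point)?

Q3

The source sits at approximately (-1.4, -2.2), which lies in quadrant Q3. The divergence there is about +5, positive as expected for a source.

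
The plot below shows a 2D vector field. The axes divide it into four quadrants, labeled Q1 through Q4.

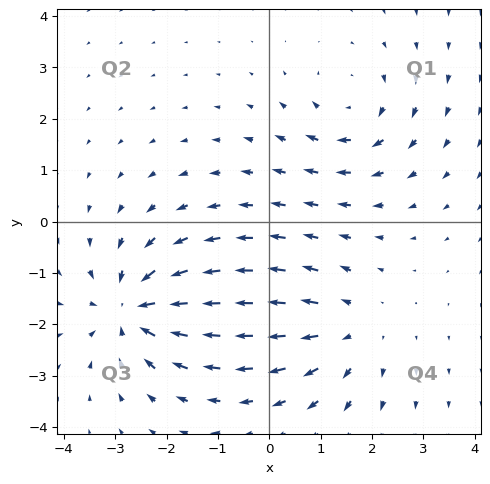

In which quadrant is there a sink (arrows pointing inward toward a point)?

Q3

The sink sits at approximately (-2.6, -1.7), which lies in quadrant Q3. The divergence there is about -5, negative as expected for a sink.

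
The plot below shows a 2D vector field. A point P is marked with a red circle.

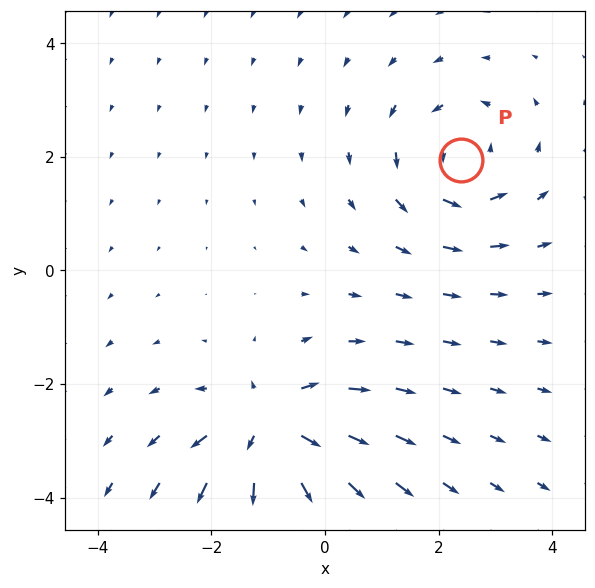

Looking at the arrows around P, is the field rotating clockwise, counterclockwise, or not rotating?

counterclockwise

Near P at (2.4, 2.0) the arrows circulate counterclockwise. The curl (z-component) there is about +3; positive curl means counterclockwise rotation.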